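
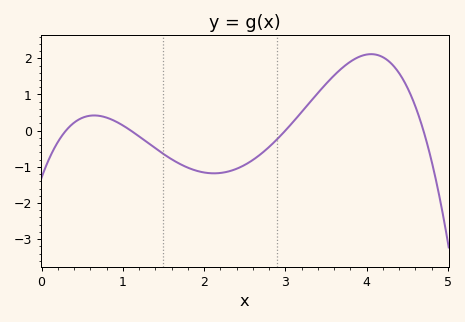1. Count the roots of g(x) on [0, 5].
4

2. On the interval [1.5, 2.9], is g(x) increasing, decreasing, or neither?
neither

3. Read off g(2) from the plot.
-1.16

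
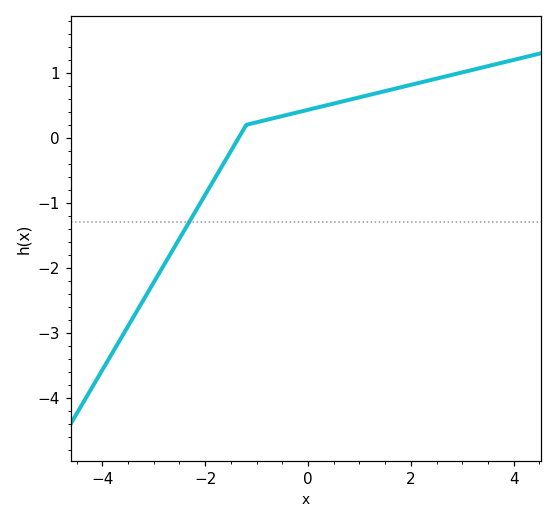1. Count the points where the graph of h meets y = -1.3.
1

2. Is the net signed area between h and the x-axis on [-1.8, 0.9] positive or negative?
positive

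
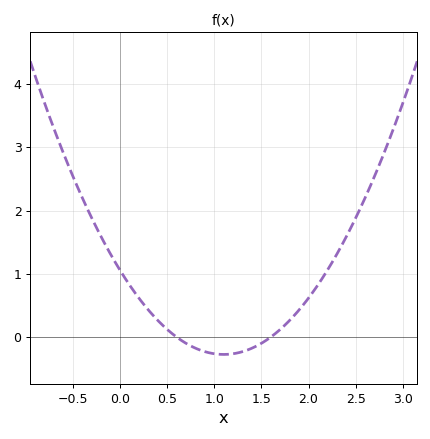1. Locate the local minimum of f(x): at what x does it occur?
1.1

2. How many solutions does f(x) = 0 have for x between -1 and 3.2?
2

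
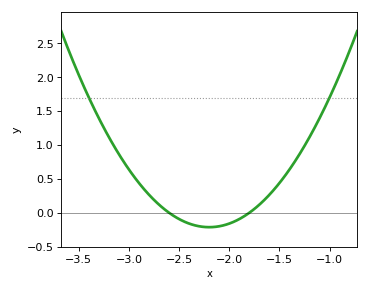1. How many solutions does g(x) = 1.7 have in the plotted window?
2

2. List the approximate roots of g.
-2.6, -1.8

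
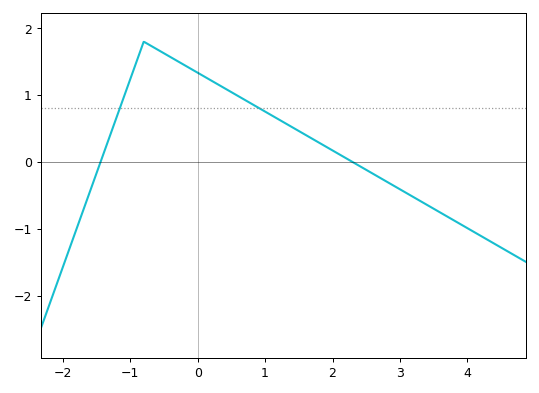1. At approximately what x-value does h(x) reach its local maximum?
-0.8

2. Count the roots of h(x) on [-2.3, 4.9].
2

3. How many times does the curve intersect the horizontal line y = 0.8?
2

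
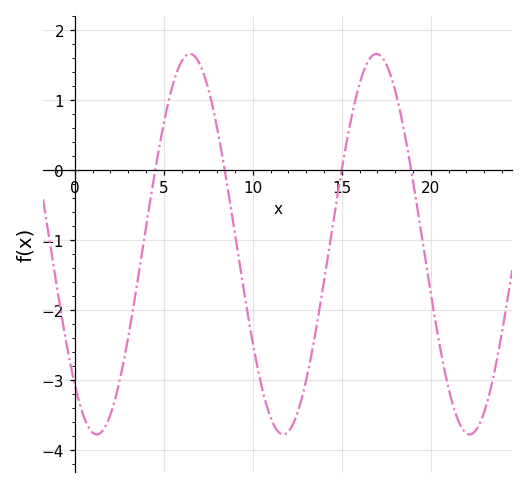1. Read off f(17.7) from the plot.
1.38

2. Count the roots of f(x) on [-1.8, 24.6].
4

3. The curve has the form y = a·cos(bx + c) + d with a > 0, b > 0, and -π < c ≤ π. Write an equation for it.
y = 2.72cos(0.6x + 2.4) - 1.06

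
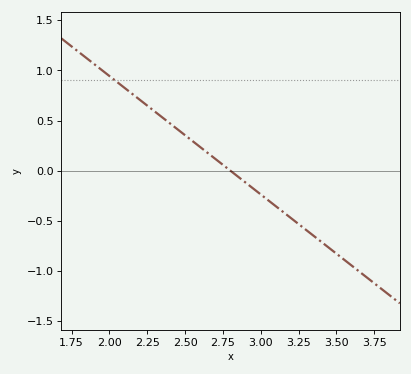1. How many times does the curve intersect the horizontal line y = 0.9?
1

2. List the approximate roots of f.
2.8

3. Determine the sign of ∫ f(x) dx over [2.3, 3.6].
negative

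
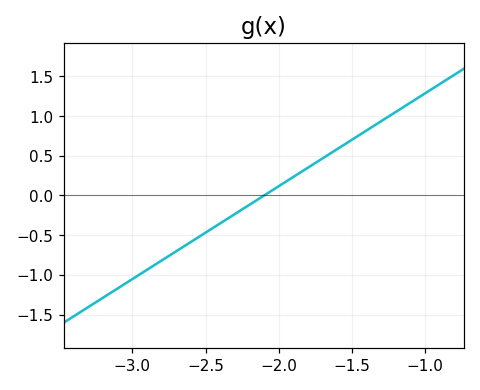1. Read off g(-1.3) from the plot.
0.95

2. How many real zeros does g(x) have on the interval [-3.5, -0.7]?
1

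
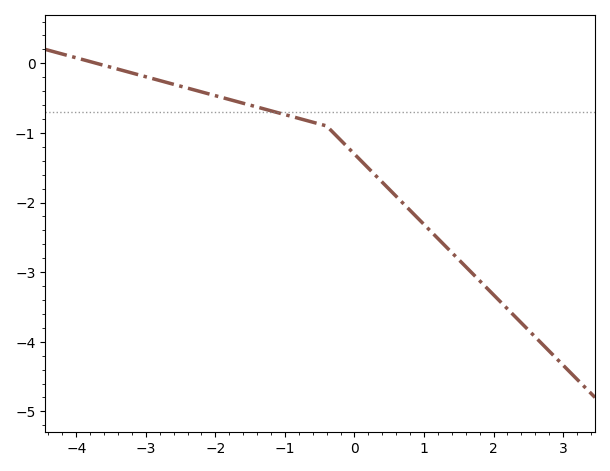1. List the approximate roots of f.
-3.71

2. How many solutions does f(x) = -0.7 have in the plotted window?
1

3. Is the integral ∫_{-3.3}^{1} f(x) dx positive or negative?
negative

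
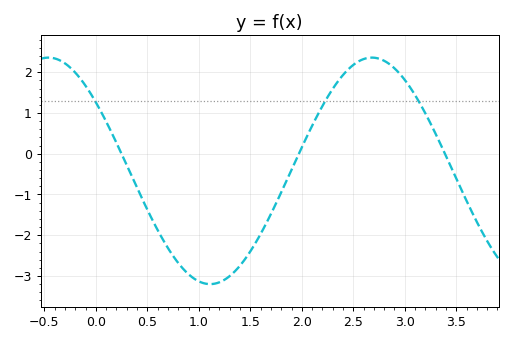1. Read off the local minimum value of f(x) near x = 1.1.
-3.2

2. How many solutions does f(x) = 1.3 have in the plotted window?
3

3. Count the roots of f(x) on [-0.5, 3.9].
3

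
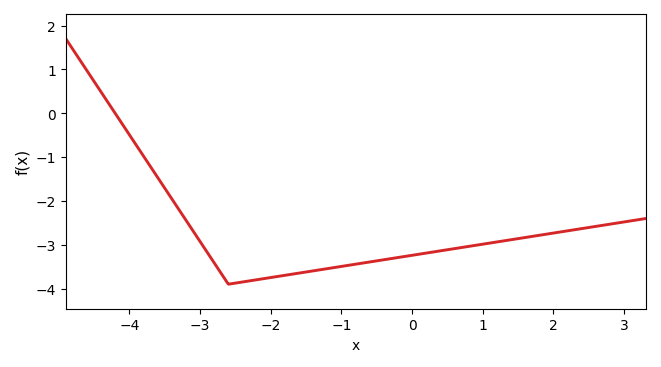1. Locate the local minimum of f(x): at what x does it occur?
-2.6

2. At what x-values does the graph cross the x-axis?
-4.2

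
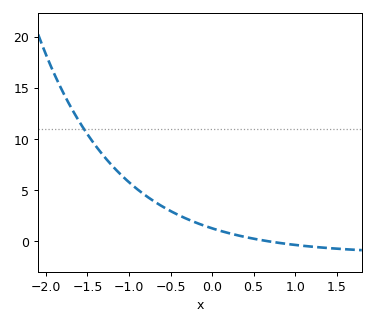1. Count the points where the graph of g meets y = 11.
1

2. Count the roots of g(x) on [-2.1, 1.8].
1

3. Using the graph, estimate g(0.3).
0.6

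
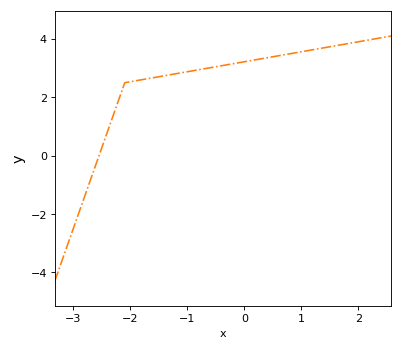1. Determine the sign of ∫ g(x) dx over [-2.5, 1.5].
positive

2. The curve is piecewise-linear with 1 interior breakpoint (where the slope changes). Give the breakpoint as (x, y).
(-2.1, 2.5)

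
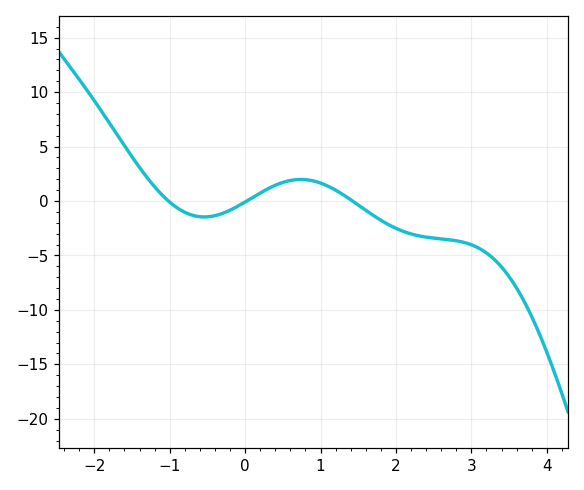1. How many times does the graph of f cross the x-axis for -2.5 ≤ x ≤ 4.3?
3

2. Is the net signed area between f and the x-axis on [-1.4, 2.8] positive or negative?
negative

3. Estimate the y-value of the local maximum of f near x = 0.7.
1.98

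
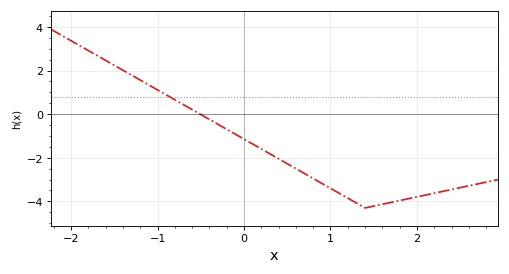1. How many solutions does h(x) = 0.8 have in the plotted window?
1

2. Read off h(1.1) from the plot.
-3.6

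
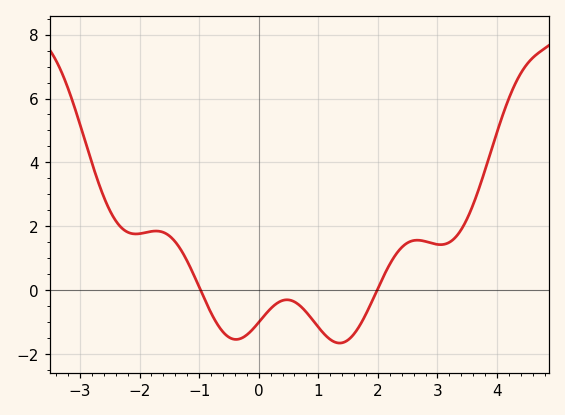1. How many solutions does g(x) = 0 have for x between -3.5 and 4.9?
2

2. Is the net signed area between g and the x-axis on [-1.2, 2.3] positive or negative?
negative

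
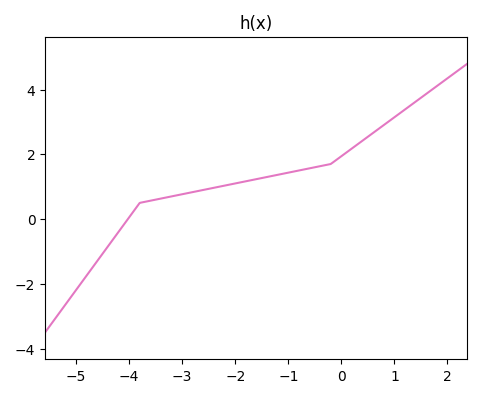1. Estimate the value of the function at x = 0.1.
2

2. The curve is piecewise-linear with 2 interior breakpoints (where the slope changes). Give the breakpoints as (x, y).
(-3.8, 0.5); (-0.2, 1.7)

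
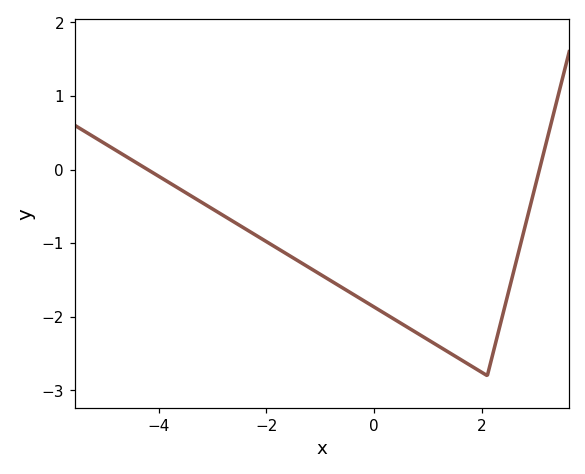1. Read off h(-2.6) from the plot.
-0.713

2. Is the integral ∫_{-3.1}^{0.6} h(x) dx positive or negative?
negative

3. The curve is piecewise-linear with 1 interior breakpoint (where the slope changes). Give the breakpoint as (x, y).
(2.1, -2.8)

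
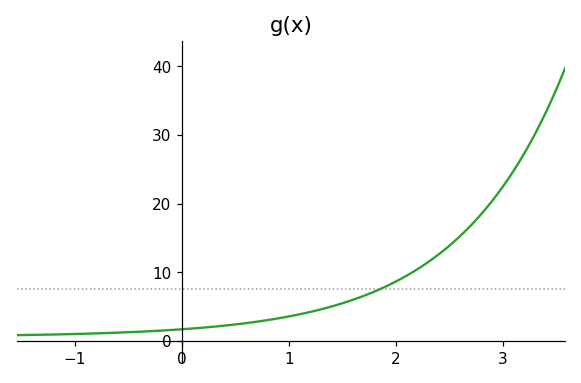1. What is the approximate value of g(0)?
2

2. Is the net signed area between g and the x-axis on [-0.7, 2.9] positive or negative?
positive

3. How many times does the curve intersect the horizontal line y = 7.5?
1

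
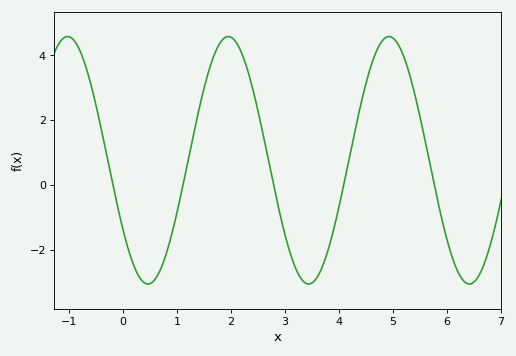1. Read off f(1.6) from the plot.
3.6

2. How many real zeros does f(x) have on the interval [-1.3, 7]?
5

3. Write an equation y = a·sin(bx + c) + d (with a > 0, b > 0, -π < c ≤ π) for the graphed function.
y = 3.82sin(2.1x - 2.6) + 0.76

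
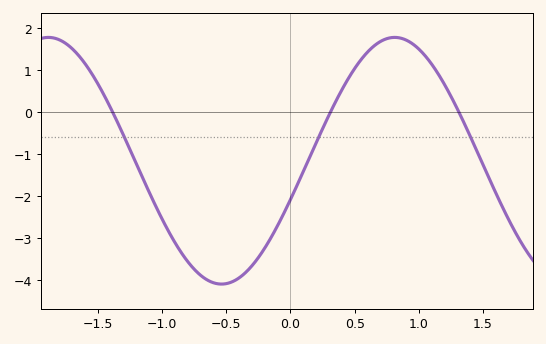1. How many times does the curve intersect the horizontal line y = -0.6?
3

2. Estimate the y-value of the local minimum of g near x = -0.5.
-4.1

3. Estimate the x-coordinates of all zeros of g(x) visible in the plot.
-1.38, 0.312, 1.31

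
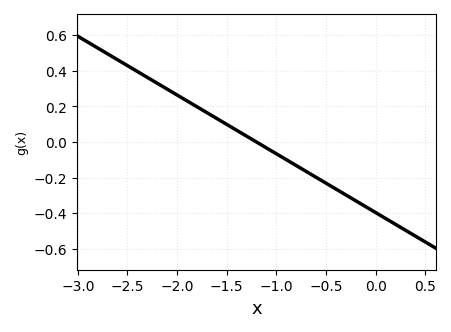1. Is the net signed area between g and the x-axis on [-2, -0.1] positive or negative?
negative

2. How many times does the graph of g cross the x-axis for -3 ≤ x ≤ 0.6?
1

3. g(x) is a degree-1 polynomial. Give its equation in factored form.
y = -0.33(x + 1.2)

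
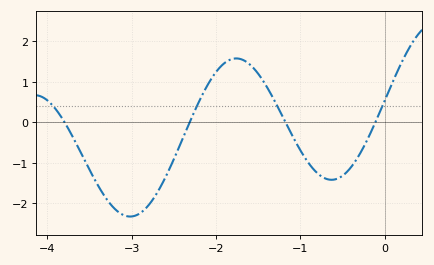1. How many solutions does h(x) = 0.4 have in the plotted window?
4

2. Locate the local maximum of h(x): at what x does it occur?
-1.76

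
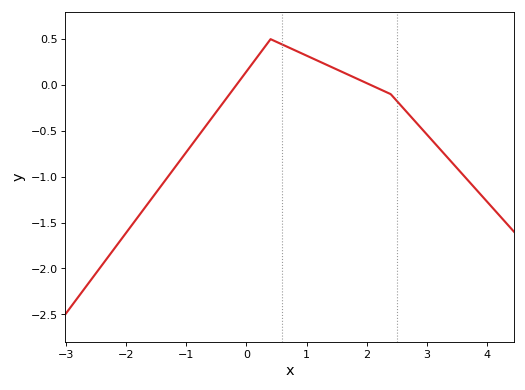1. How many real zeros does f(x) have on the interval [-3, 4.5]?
2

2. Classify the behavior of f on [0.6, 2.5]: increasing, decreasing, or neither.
decreasing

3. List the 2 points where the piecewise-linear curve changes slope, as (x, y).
(0.4, 0.5); (2.4, -0.1)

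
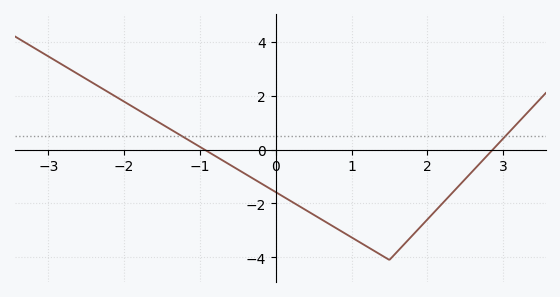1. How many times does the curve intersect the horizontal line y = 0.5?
2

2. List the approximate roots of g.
-0.9, 2.9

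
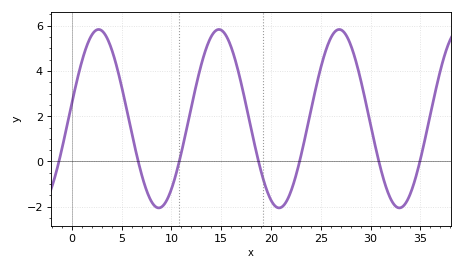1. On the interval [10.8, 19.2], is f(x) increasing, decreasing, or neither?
neither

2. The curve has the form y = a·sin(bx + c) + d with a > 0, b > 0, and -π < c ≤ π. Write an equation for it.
y = 3.94sin(0.52x + 0.17) + 1.89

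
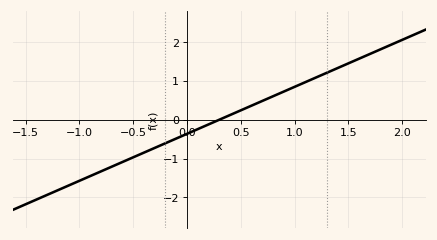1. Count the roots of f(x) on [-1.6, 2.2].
1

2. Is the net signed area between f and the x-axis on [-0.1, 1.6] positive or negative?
positive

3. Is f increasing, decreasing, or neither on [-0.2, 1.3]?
increasing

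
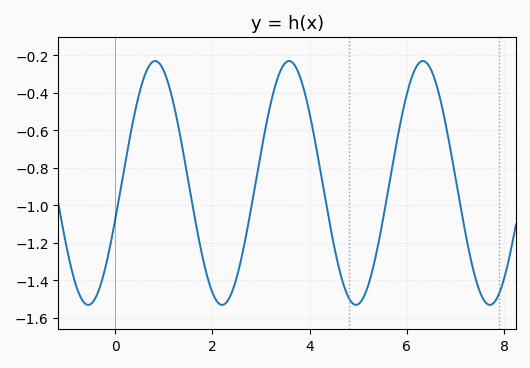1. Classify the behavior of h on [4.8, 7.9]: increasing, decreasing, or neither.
neither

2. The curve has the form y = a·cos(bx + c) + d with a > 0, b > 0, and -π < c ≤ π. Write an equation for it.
y = 0.65cos(2.3x - 1.9) - 0.88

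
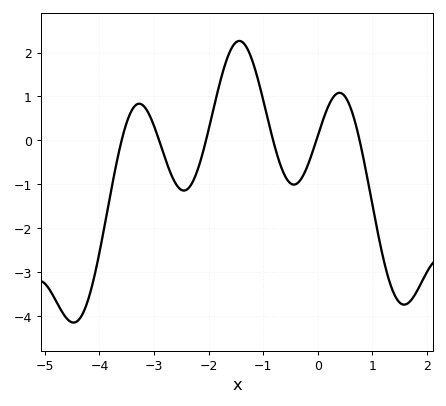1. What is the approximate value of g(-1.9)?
0.8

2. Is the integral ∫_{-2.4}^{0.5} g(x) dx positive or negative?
positive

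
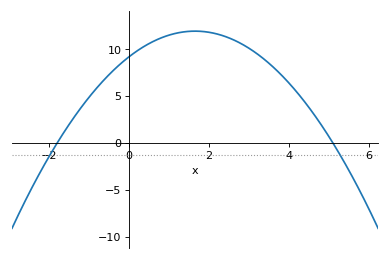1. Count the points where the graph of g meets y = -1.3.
2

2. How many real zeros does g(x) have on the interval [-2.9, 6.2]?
2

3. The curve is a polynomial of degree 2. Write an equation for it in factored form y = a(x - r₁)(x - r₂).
y = -1(x + 1.8)(x - 5.1)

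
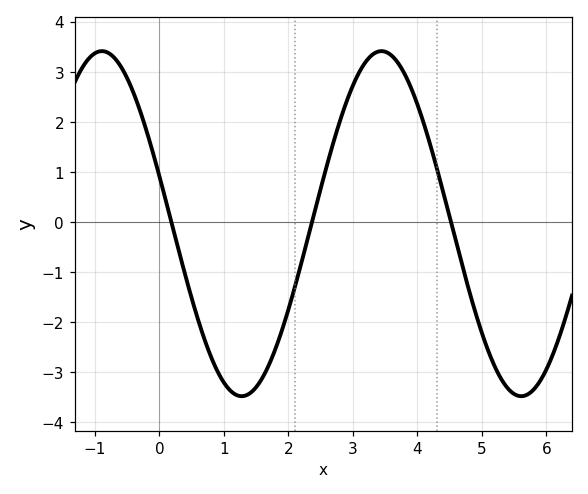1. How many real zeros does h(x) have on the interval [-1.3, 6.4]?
3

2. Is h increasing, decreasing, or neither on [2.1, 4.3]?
neither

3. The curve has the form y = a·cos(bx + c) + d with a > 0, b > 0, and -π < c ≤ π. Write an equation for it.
y = 3.45cos(1.45x + 1.29) - 0.03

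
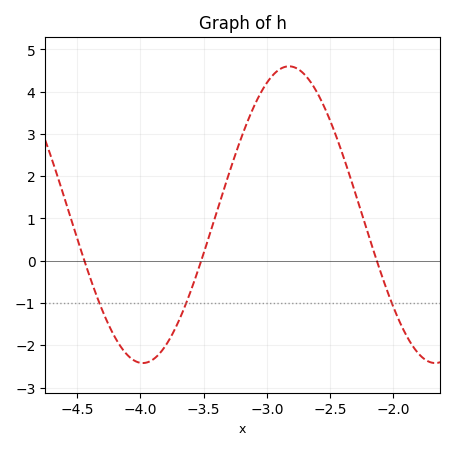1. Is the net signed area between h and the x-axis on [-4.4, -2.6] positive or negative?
positive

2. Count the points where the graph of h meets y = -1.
3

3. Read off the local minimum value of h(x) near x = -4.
-2.4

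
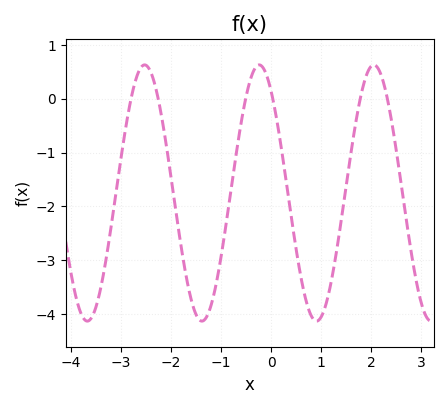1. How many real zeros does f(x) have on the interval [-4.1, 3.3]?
6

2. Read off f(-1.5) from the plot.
-4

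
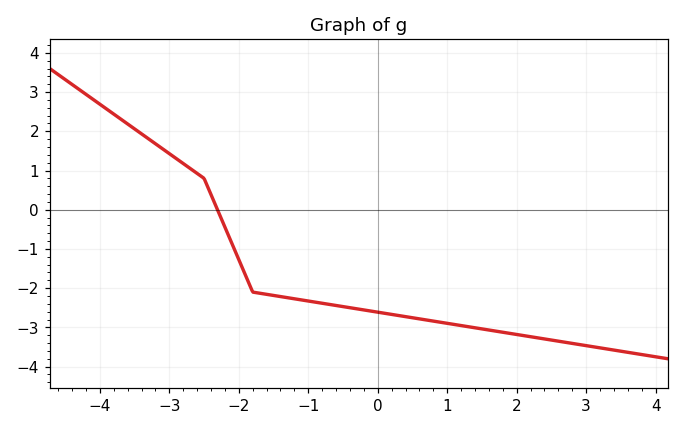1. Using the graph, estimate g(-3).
1.43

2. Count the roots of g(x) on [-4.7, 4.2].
1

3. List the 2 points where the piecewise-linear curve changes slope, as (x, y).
(-2.5, 0.8); (-1.8, -2.1)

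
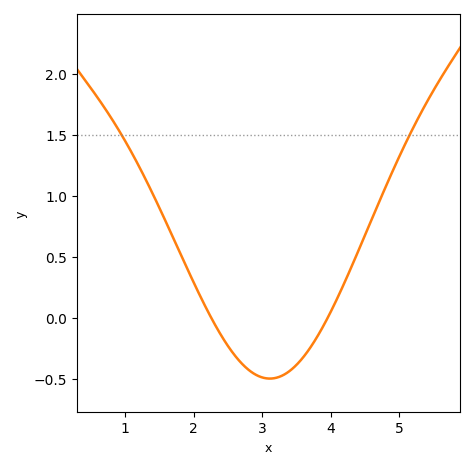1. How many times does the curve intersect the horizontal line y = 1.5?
2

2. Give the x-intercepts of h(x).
2.3, 4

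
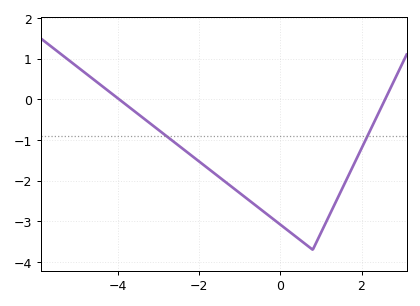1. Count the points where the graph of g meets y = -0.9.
2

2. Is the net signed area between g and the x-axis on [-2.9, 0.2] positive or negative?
negative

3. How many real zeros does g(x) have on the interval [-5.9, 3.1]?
2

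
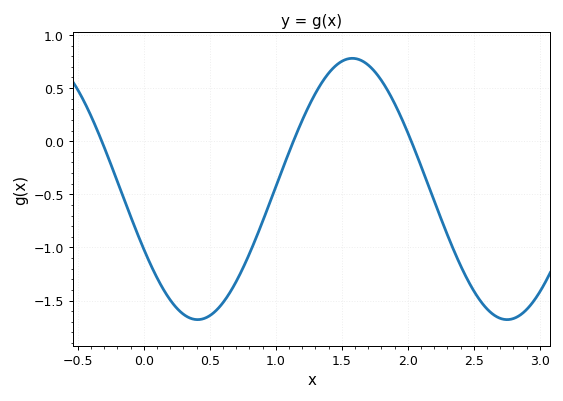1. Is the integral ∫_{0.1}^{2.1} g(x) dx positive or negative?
negative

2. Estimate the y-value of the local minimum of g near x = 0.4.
-1.7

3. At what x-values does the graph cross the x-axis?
-0.3, 1.15, 2.05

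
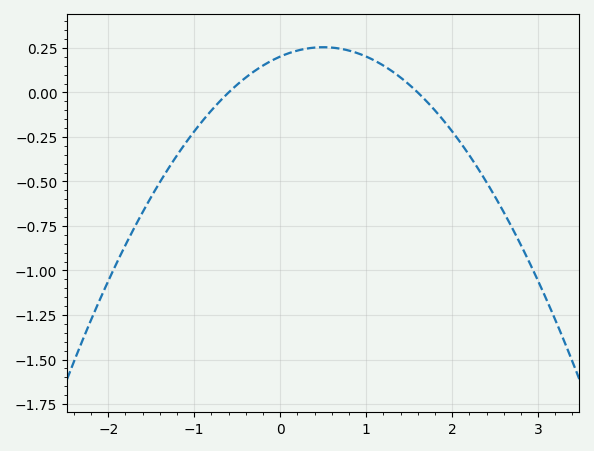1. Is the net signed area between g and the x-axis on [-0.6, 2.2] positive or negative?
positive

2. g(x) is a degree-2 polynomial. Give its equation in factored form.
y = -0.21(x + 0.6)(x - 1.6)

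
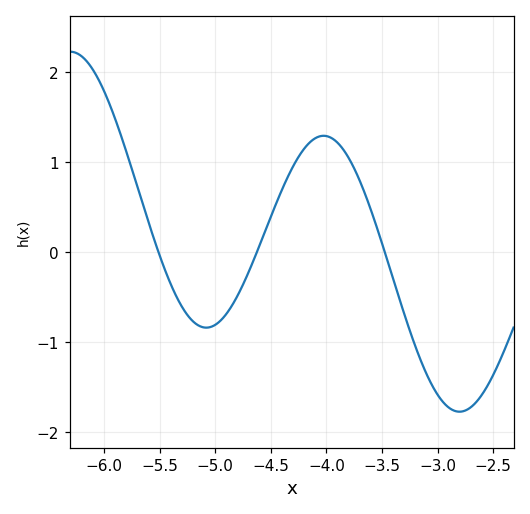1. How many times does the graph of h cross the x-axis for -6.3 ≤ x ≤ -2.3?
3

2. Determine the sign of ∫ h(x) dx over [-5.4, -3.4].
positive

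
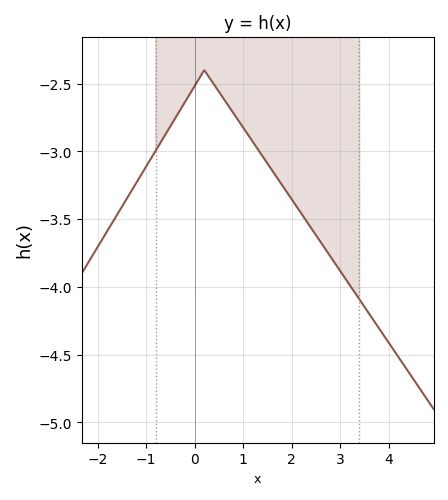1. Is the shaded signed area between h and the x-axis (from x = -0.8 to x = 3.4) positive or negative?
negative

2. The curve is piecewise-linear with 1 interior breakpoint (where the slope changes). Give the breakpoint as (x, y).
(0.2, -2.4)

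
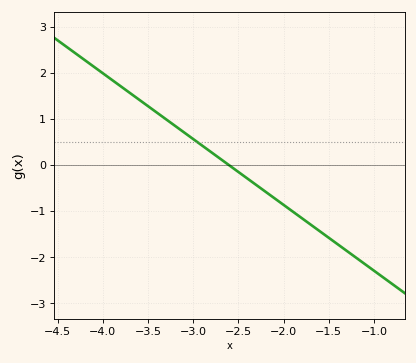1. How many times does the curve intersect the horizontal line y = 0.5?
1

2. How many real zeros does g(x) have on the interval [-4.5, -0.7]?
1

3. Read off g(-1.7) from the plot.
-1.3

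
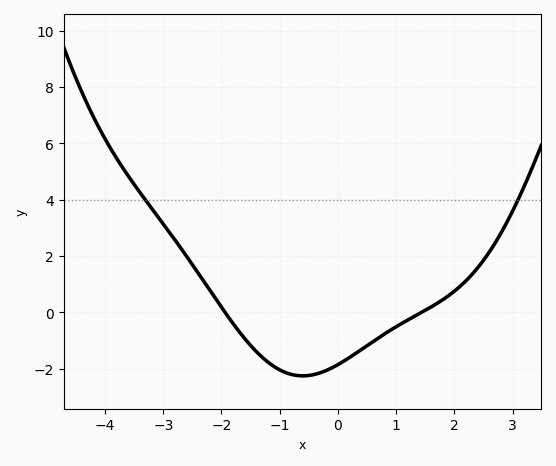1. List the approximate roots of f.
-2, 1.4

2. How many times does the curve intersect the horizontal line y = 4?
2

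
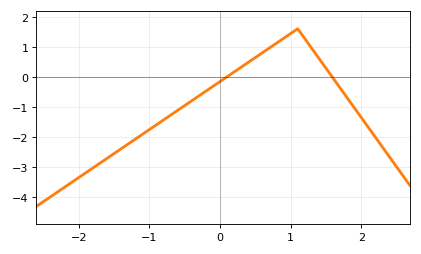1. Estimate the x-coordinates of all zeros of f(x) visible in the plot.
0.1, 1.6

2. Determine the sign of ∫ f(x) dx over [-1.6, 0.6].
negative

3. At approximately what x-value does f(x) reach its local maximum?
1.1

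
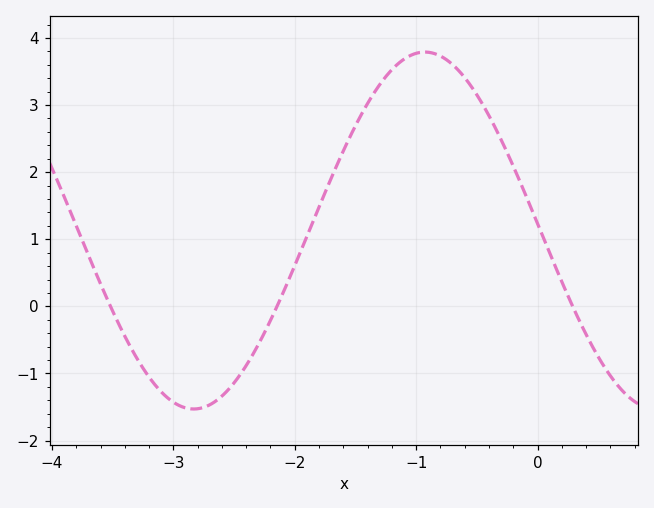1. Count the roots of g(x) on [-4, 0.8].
3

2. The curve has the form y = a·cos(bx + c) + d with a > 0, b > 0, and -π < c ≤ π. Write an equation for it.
y = 2.66cos(1.65x + 1.53) + 1.13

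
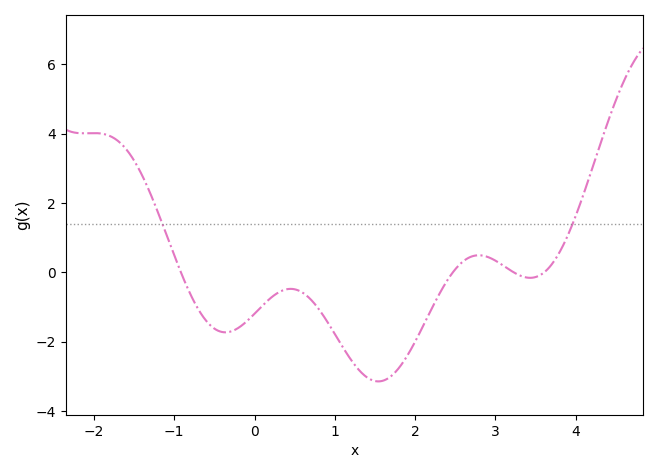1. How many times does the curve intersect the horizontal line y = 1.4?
2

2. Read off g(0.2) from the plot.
-0.8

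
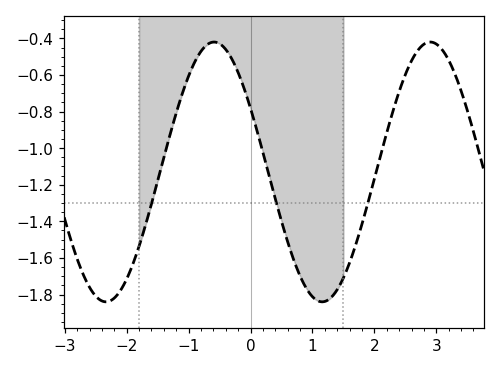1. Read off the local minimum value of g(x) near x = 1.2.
-1.84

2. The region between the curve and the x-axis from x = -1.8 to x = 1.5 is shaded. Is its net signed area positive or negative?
negative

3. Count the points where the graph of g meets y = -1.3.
3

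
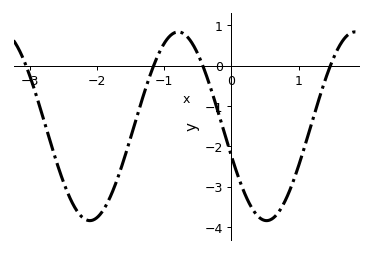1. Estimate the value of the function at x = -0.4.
-0.1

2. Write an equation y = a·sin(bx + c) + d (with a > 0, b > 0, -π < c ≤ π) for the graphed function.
y = 2.34sin(2.4x - 2.8) - 1.5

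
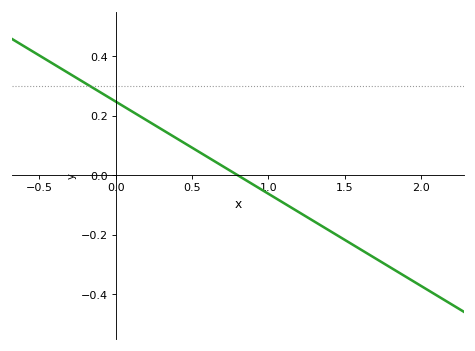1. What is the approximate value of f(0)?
0.24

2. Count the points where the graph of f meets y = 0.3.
1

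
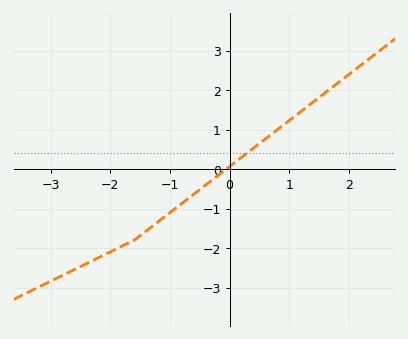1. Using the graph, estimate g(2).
2.4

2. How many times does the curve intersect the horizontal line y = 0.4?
1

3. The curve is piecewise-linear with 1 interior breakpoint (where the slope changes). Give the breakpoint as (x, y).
(-1.6, -1.8)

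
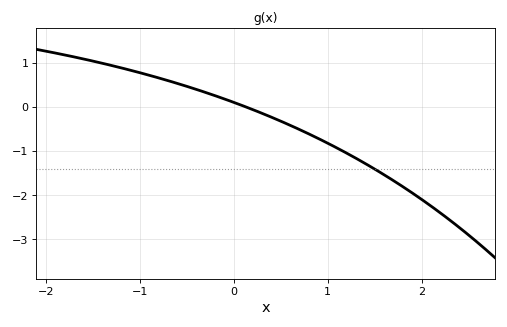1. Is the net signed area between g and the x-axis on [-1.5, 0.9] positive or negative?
positive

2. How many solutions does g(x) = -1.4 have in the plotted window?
1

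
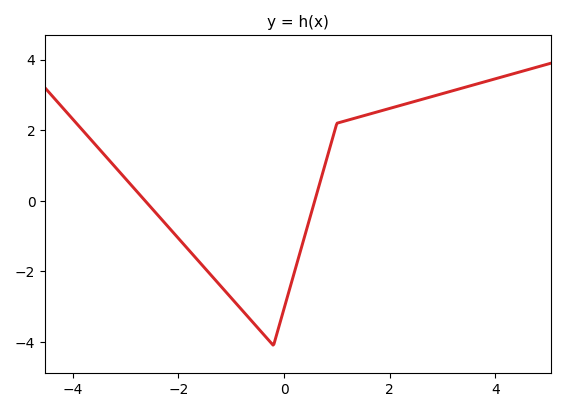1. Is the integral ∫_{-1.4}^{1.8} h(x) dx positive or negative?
negative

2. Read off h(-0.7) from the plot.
-3.26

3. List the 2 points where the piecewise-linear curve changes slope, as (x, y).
(-0.2, -4.1); (1, 2.2)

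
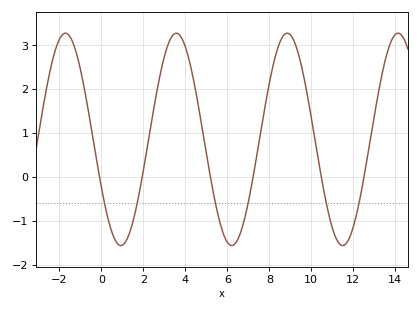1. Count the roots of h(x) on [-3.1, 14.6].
6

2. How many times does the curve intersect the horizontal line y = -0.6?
6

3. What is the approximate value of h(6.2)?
-1.56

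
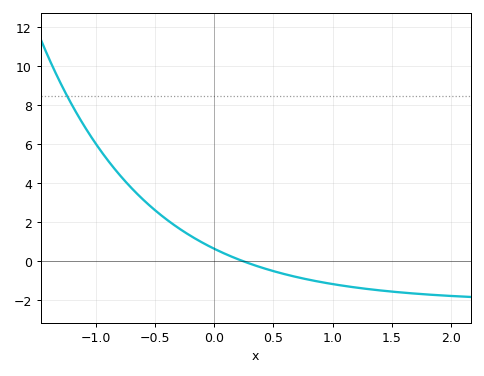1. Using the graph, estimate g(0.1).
0.4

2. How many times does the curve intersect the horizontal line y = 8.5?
1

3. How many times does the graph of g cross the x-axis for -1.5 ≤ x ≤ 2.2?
1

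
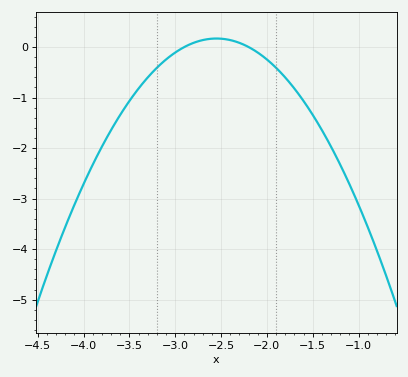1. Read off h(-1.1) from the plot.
-2.7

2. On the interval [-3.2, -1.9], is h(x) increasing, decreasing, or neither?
neither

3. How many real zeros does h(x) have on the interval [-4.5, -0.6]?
2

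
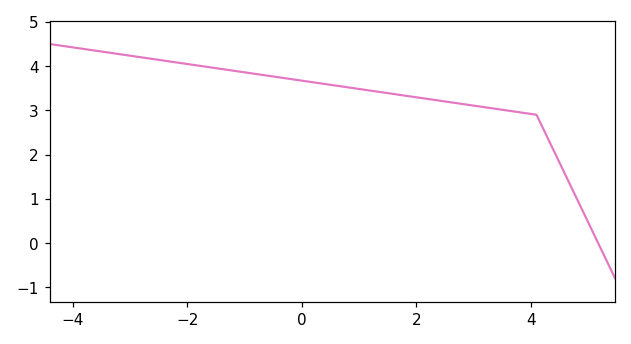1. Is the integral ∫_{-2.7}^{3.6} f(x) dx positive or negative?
positive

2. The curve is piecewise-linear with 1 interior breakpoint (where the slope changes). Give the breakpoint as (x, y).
(4.1, 2.9)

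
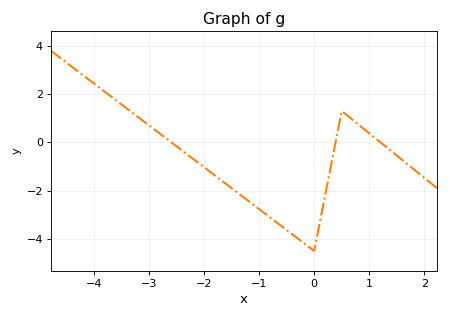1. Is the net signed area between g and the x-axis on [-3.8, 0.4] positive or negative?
negative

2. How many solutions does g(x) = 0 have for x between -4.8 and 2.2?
3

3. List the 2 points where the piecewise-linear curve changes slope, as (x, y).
(0, -4.5); (0.5, 1.3)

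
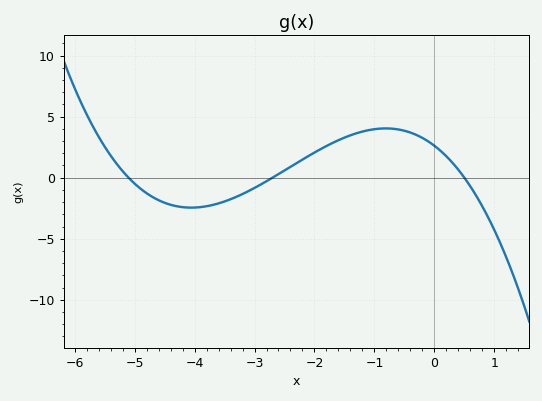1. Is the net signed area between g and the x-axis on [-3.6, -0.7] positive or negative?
positive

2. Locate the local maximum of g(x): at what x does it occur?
-0.8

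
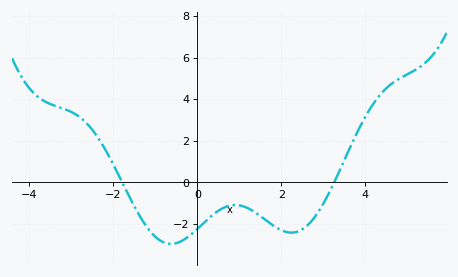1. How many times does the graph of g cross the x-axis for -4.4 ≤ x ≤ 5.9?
2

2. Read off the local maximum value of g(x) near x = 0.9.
-1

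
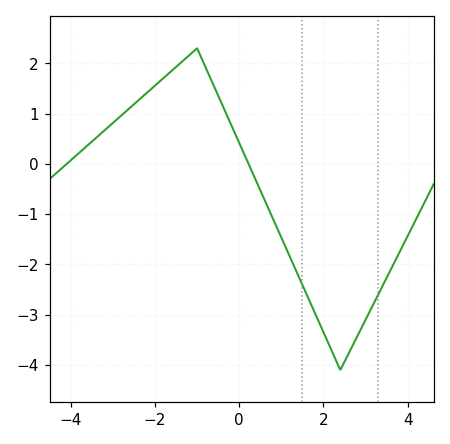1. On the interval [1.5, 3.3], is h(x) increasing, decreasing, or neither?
neither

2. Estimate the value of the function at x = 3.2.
-2.8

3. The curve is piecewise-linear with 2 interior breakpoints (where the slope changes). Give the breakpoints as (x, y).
(-1, 2.3); (2.4, -4.1)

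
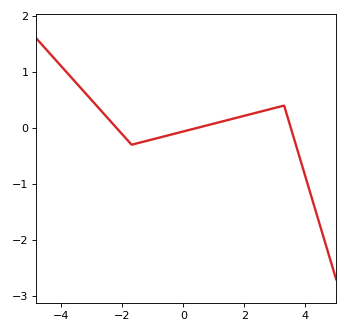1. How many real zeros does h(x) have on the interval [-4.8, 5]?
3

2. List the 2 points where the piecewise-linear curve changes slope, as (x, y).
(-1.7, -0.3); (3.3, 0.4)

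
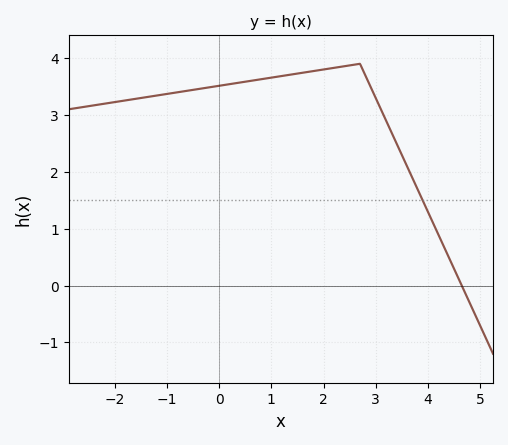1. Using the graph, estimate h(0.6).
3.6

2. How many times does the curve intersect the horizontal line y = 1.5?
1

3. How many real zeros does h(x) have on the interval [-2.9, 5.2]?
1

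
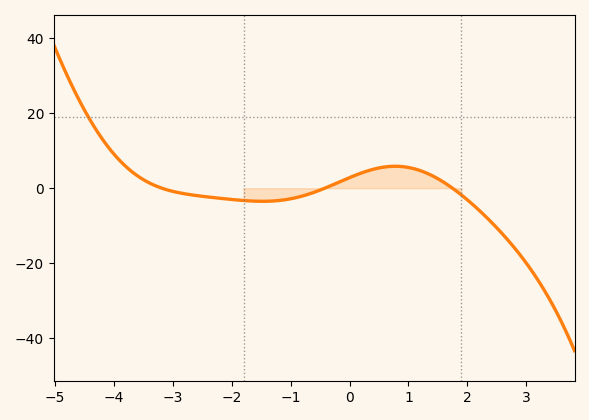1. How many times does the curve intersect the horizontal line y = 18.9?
1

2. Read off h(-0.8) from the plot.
-2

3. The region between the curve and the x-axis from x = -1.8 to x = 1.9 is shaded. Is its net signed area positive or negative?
positive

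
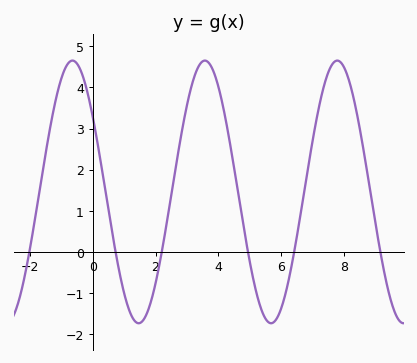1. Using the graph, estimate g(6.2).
-0.8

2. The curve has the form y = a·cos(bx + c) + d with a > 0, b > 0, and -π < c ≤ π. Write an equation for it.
y = 3.19cos(1.5x + 0.96) + 1.46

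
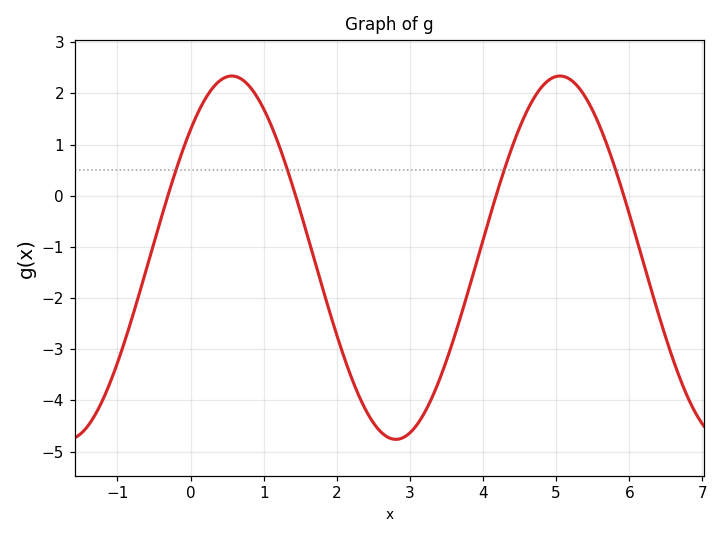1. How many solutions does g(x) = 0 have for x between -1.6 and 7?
4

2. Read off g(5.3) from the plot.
2.13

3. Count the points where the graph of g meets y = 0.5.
4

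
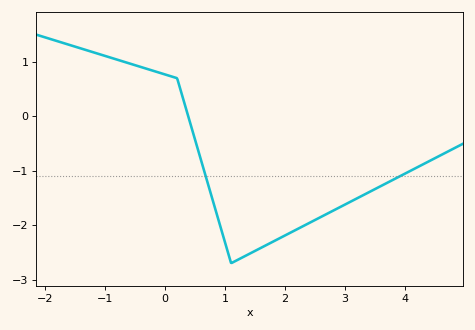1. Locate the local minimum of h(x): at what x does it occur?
1.1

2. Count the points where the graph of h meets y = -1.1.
2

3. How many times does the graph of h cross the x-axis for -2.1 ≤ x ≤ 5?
1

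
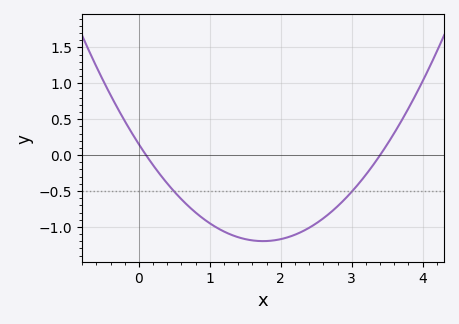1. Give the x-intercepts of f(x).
0.1, 3.4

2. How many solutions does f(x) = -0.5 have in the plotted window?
2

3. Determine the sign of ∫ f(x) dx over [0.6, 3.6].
negative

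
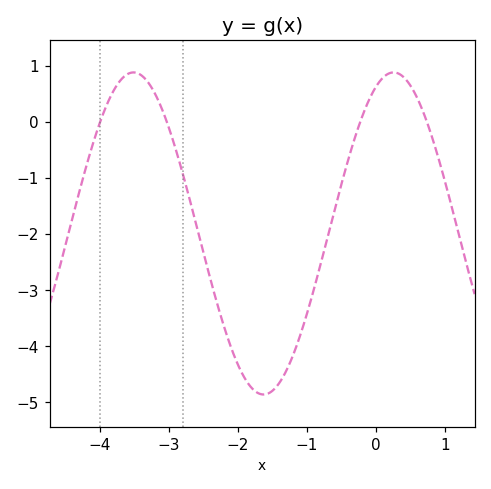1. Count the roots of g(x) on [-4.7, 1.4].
4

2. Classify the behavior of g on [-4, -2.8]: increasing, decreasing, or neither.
neither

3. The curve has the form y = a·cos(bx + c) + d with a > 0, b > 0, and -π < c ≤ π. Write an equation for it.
y = 2.87cos(1.67x - 0.42) - 1.99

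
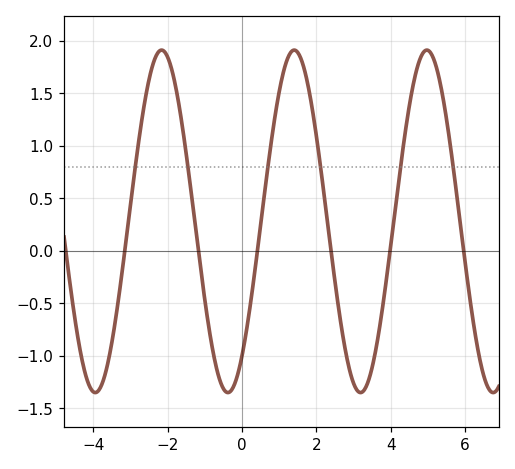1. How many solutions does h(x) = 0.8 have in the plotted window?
6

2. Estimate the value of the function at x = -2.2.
1.9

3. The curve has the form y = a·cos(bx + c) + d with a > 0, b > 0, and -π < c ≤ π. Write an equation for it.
y = 1.63cos(1.8x - 2.5) + 0.28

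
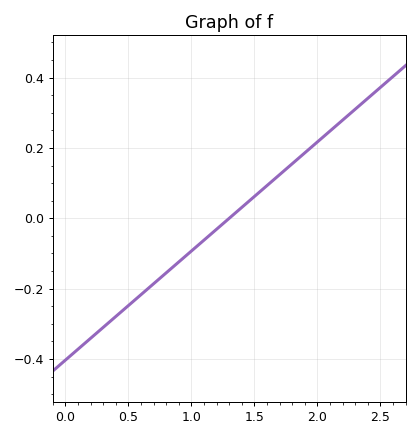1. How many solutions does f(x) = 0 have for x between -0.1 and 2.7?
1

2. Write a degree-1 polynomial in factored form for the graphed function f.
y = 0.31(x - 1.3)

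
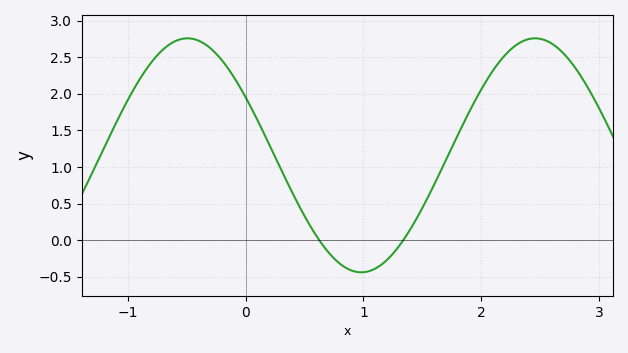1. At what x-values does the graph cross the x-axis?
0.625, 1.34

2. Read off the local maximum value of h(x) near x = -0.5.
2.76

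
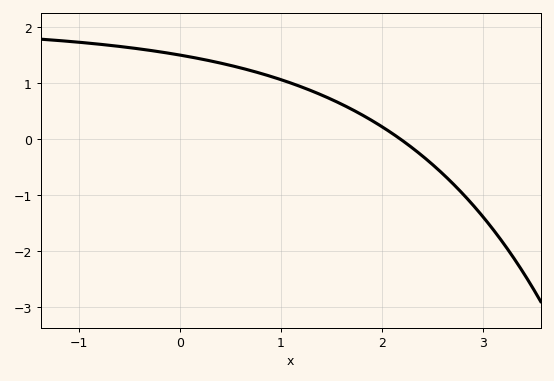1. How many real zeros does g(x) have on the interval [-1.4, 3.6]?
1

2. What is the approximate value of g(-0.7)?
1.68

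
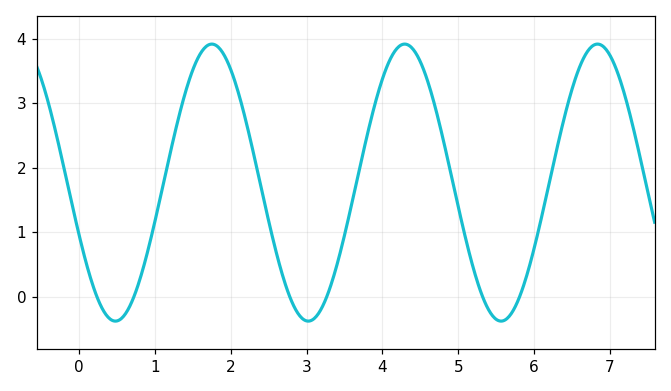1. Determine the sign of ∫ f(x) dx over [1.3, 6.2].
positive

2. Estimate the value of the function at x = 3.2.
-0.174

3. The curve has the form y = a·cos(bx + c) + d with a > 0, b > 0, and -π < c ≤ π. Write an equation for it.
y = 2.15cos(2.47x + 1.96) + 1.77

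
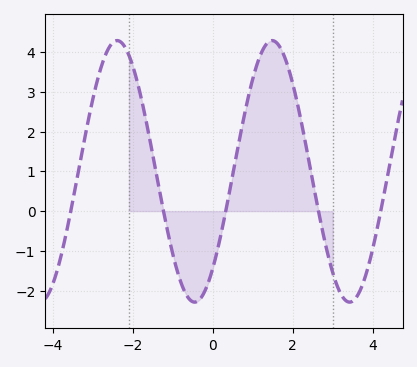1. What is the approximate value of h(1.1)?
3.7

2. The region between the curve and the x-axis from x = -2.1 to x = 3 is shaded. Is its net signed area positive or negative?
positive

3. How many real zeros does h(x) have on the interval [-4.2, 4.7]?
5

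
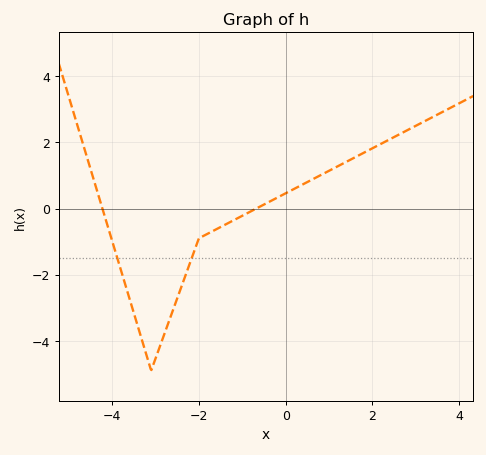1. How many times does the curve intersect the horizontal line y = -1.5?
2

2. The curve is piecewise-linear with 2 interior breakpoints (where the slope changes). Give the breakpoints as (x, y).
(-3.1, -4.9); (-2, -0.9)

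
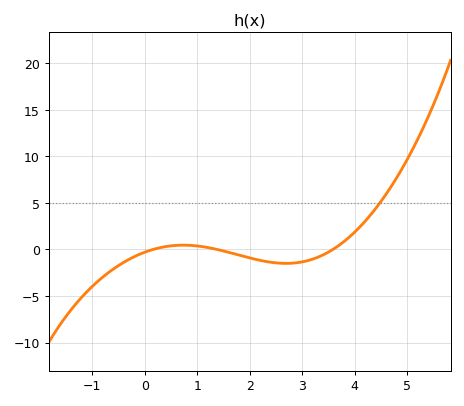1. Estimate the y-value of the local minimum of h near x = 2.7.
-1.5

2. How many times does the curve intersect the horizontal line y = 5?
1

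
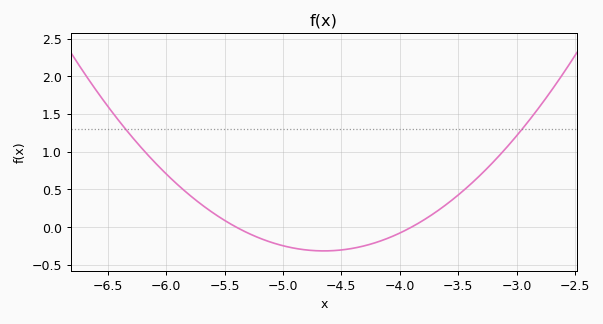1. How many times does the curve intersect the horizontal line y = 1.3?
2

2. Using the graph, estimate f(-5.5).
0.1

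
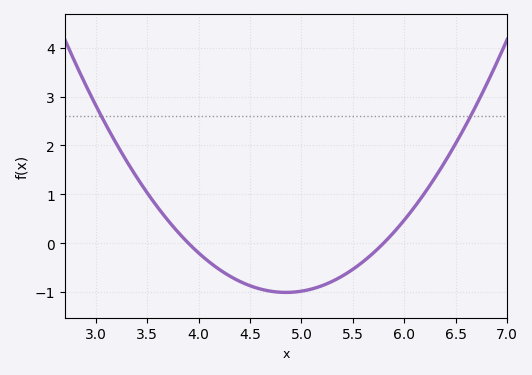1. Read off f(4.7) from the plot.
-0.986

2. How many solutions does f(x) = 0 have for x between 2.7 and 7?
2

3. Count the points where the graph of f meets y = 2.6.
2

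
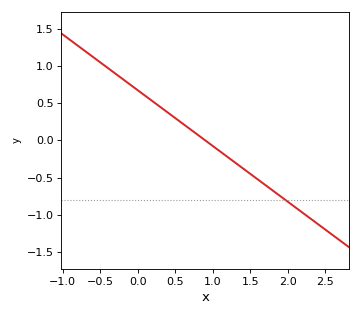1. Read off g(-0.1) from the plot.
0.75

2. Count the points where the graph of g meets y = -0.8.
1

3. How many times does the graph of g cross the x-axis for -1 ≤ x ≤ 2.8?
1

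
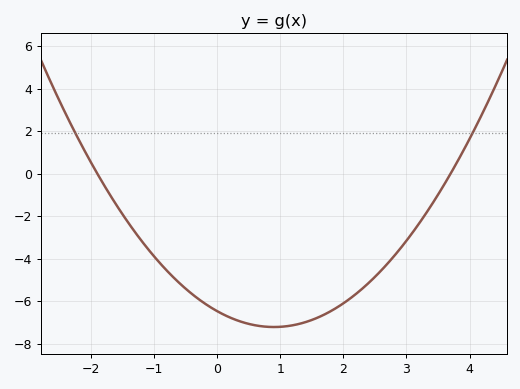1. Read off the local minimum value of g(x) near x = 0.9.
-7.2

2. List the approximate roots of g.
-1.9, 3.7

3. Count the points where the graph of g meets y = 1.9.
2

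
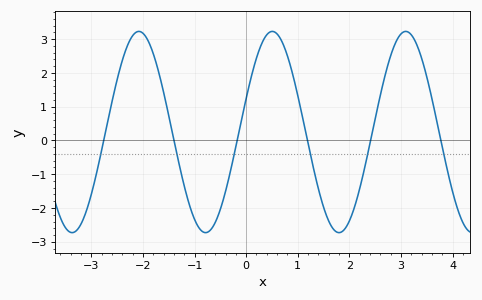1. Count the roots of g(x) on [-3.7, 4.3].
6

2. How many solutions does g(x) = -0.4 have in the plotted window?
6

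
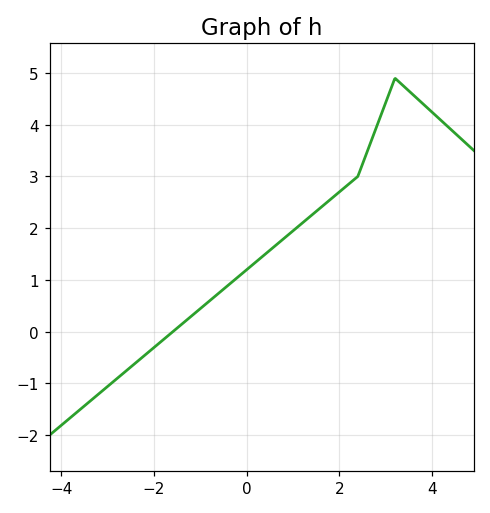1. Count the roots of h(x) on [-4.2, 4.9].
1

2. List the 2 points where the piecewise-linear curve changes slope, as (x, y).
(2.4, 3); (3.2, 4.9)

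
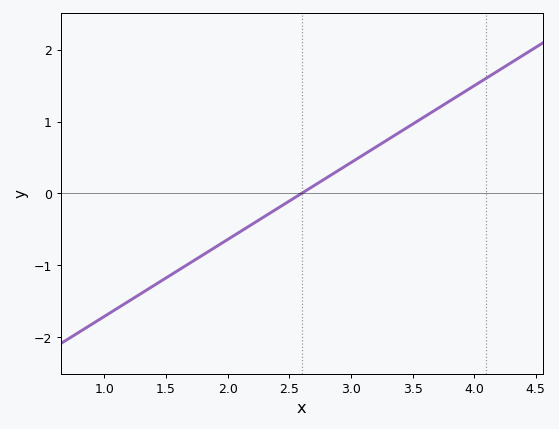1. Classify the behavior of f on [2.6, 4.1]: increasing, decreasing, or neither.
increasing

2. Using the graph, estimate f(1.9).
-0.7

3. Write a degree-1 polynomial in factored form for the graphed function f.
y = 1.07(x - 2.6)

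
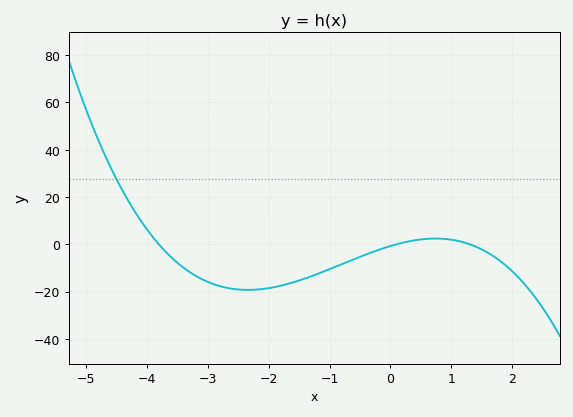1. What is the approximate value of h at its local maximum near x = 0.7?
2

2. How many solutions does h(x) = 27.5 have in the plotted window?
1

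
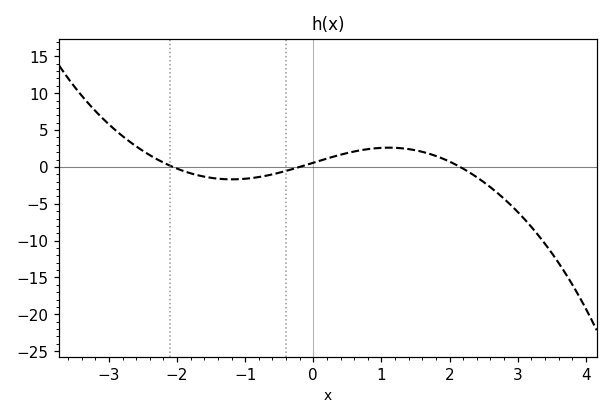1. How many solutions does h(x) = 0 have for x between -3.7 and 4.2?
3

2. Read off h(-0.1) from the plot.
0.28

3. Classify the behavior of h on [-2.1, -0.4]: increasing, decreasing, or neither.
neither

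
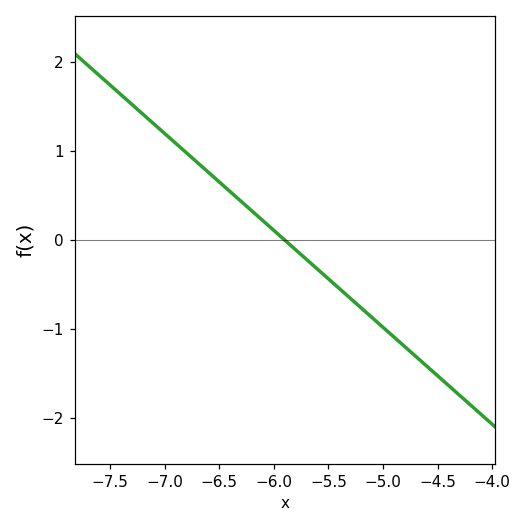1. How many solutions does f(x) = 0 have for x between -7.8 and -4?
1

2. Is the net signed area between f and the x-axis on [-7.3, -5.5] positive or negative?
positive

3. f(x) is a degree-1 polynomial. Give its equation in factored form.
y = -1.09(x + 5.9)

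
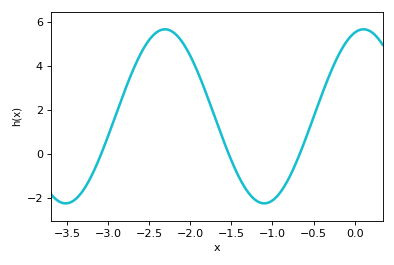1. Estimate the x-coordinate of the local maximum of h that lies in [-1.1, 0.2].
0.108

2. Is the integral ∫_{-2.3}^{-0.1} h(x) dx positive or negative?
positive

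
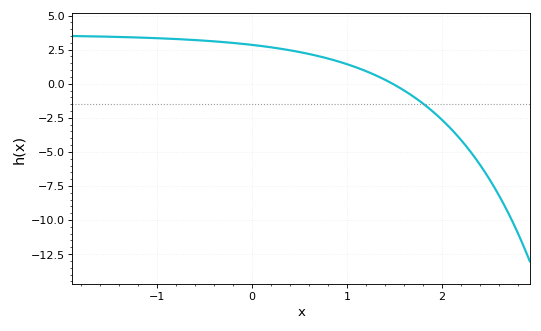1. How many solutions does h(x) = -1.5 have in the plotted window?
1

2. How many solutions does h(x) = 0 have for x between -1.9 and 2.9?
1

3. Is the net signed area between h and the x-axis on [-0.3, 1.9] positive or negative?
positive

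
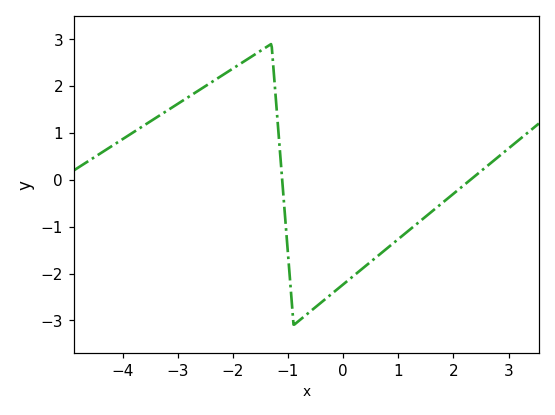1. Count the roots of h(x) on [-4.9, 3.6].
2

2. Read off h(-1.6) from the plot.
2.7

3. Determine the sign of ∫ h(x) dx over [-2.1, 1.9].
negative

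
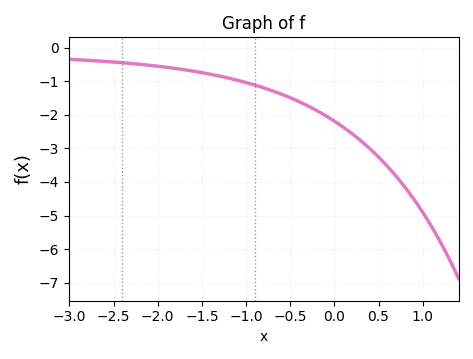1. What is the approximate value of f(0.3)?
-2.8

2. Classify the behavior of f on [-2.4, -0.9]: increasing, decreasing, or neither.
decreasing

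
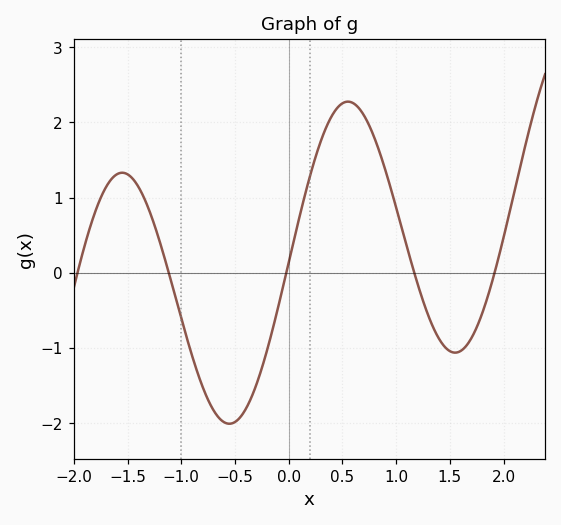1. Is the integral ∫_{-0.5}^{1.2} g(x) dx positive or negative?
positive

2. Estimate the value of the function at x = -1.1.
-0.081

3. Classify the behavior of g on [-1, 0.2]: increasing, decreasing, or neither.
neither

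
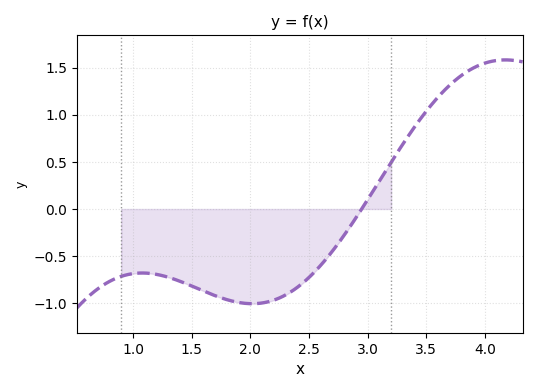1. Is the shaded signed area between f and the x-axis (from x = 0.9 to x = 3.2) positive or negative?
negative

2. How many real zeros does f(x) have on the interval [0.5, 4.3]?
1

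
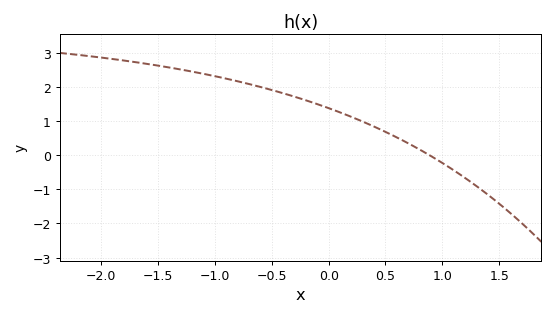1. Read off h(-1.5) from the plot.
2.64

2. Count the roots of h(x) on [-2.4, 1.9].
1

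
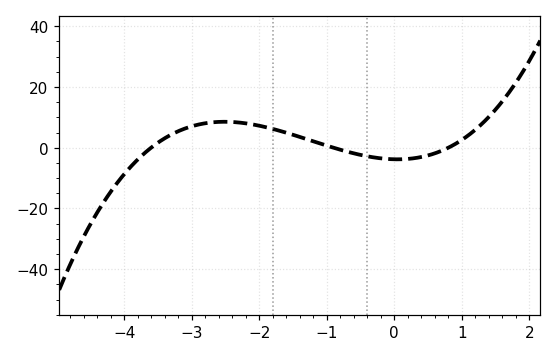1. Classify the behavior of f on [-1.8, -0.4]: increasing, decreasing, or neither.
decreasing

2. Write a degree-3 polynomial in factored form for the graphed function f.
y = 1.47(x + 3.6)(x + 0.9)(x - 0.8)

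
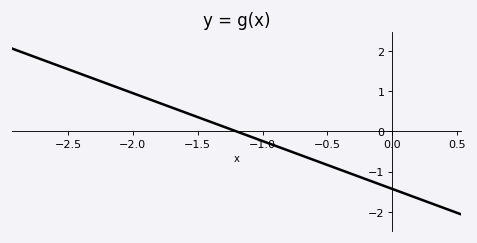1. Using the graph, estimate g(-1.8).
0.714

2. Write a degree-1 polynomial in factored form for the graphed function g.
y = -1.19(x + 1.2)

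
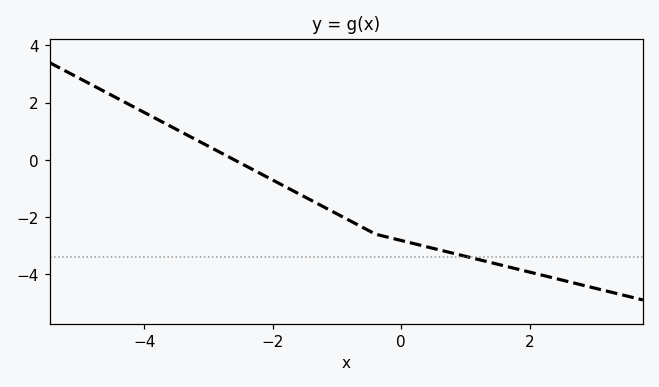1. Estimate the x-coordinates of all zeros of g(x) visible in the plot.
-2.6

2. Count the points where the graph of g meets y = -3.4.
1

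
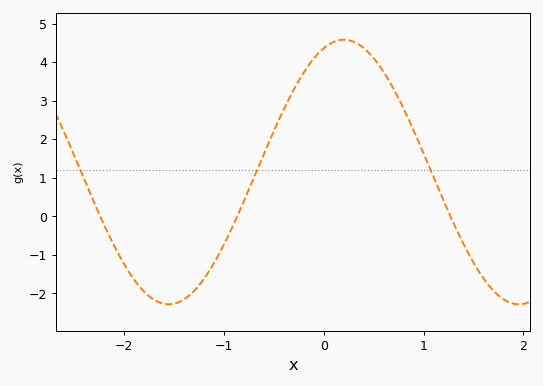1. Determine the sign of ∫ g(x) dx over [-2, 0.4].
positive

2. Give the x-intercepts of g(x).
-2.2, -0.9, 1.3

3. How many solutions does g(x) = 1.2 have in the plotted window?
3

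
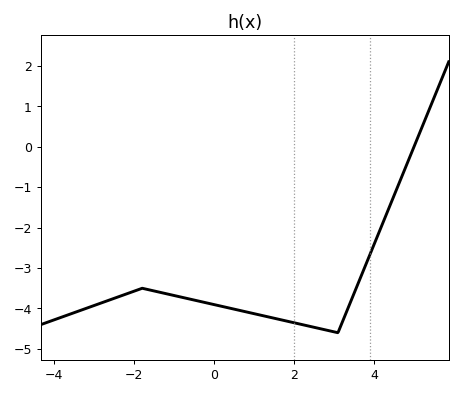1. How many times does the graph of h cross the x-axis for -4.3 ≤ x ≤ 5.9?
1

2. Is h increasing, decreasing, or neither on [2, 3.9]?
neither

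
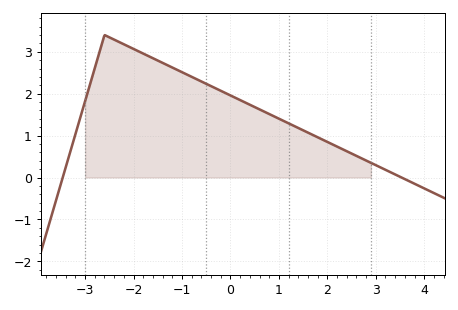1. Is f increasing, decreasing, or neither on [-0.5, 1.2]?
decreasing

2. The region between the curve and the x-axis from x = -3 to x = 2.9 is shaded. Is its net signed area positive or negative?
positive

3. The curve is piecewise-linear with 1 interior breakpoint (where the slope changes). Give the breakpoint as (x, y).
(-2.6, 3.4)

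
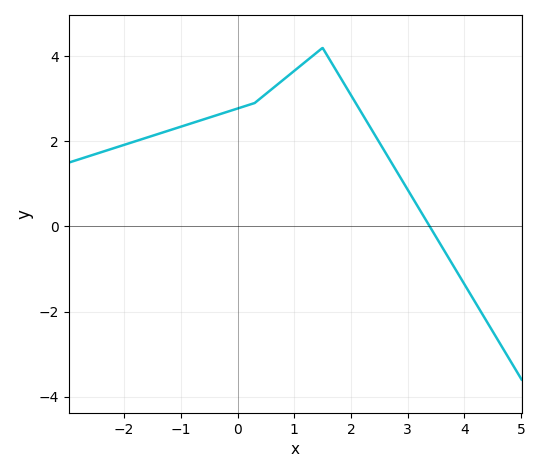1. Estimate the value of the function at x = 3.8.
-0.909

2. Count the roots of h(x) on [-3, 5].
1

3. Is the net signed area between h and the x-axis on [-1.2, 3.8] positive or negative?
positive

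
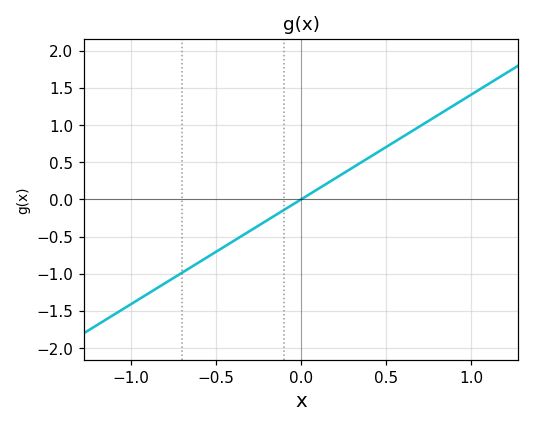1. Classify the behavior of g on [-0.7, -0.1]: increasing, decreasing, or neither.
increasing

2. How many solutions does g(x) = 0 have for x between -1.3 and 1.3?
1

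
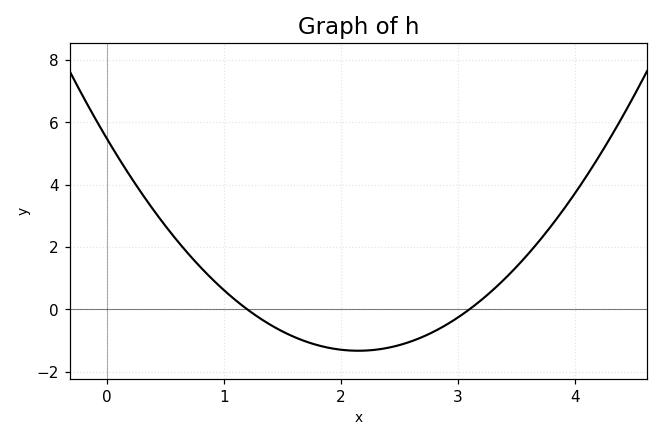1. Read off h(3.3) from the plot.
0.6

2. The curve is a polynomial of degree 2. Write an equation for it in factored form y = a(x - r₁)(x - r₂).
y = 1.47(x - 1.2)(x - 3.1)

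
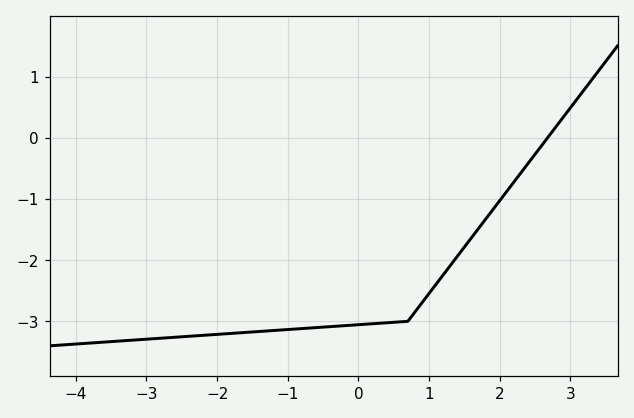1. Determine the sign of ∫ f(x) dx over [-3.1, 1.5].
negative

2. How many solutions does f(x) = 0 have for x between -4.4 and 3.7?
1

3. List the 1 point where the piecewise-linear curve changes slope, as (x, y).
(0.7, -3)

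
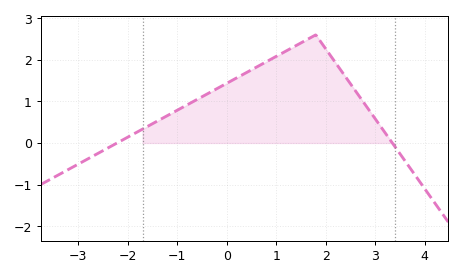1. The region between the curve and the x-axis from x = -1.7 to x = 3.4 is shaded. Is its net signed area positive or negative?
positive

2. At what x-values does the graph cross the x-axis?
-2.21, 3.35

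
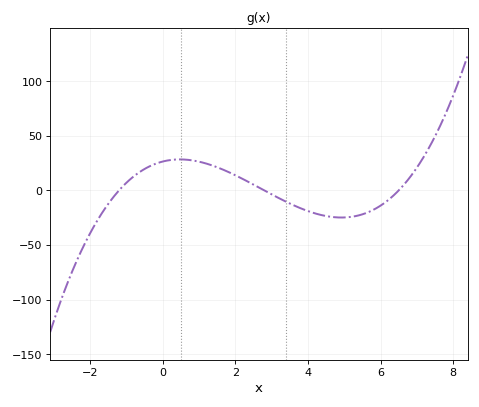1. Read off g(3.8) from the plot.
-15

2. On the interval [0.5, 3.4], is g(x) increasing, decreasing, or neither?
decreasing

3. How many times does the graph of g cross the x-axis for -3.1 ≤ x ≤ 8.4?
3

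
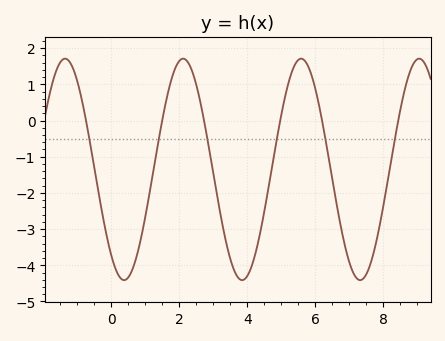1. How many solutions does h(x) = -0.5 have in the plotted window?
6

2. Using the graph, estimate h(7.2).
-4.35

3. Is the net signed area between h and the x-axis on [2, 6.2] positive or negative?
negative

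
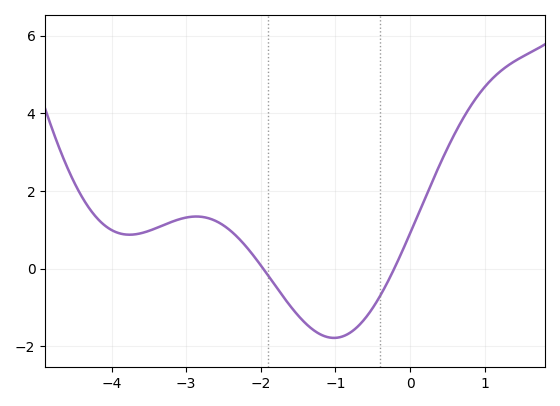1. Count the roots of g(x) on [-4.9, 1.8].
2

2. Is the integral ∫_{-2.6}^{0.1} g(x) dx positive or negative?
negative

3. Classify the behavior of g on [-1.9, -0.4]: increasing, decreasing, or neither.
neither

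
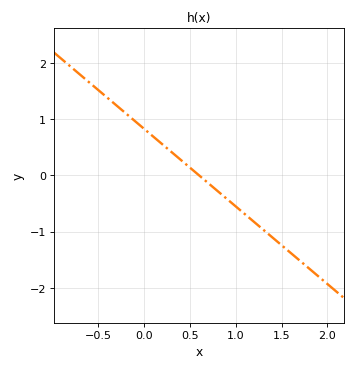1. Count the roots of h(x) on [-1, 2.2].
1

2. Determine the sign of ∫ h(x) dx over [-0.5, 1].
positive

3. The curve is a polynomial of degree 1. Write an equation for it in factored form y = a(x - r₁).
y = -1.38(x - 0.6)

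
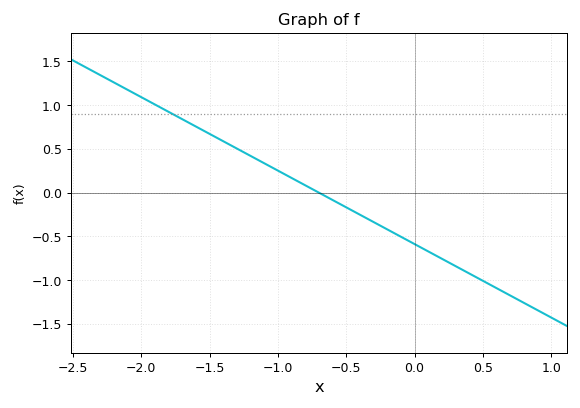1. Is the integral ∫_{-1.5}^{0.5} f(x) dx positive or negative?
negative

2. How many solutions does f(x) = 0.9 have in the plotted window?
1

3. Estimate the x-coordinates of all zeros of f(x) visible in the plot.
-0.7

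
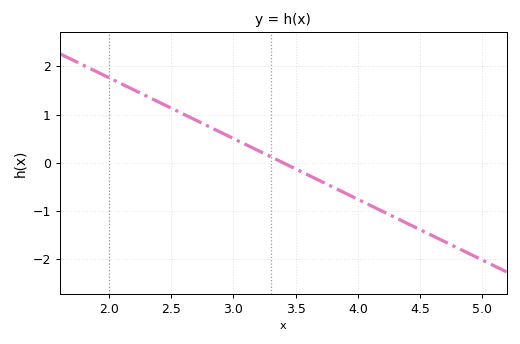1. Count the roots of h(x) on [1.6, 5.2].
1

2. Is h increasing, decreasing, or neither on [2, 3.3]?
decreasing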